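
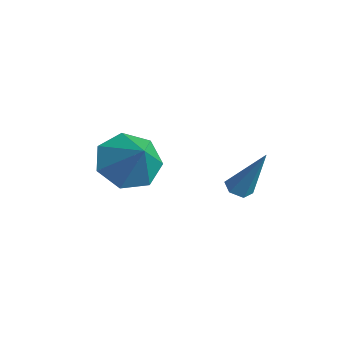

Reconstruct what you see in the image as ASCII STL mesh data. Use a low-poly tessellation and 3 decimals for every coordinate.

solid 
facet normal -0.370 -0.259 -0.892
outer loop
vertex 3.491 0.44 -1.069
vertex 3.22 0.08 -0.852
vertex 3.029 0.539 -0.906
endloop
endfacet
facet normal 0.168 0.979 -0.118
outer loop
vertex 3.491 0.44 -1.069
vertex 3.029 0.539 -0.906
vertex 3.96 0.6 0.932
endloop
endfacet
facet normal -0.370 -0.259 -0.892
outer loop
vertex 3.029 0.539 -0.906
vertex 3.22 0.08 -0.852
vertex 2.758 0.179 -0.689
endloop
endfacet
facet normal -0.660 0.684 0.311
outer loop
vertex 3.029 0.539 -0.906
vertex 2.758 0.179 -0.689
vertex 3.96 0.6 0.932
endloop
endfacet
facet normal -0.370 -0.259 -0.892
outer loop
vertex 2.758 0.179 -0.689
vertex 3.22 0.08 -0.852
vertex 2.949 -0.28 -0.635
endloop
endfacet
facet normal -0.749 -0.239 0.618
outer loop
vertex 2.758 0.179 -0.689
vertex 2.949 -0.28 -0.635
vertex 3.96 0.6 0.932
endloop
endfacet
facet normal -0.369 -0.260 -0.892
outer loop
vertex 2.949 -0.28 -0.635
vertex 3.22 0.08 -0.852
vertex 3.412 -0.378 -0.798
endloop
endfacet
facet normal -0.010 -0.869 0.494
outer loop
vertex 2.949 -0.28 -0.635
vertex 3.412 -0.378 -0.798
vertex 3.96 0.6 0.932
endloop
endfacet
facet normal -0.370 -0.260 -0.892
outer loop
vertex 3.412 -0.378 -0.798
vertex 3.22 0.08 -0.852
vertex 3.682 -0.018 -1.015
endloop
endfacet
facet normal 0.817 -0.573 0.065
outer loop
vertex 3.412 -0.378 -0.798
vertex 3.682 -0.018 -1.015
vertex 3.96 0.6 0.932
endloop
endfacet
facet normal -0.370 -0.259 -0.892
outer loop
vertex 3.682 -0.018 -1.015
vertex 3.22 0.08 -0.852
vertex 3.491 0.44 -1.069
endloop
endfacet
facet normal 0.906 0.349 -0.240
outer loop
vertex 3.682 -0.018 -1.015
vertex 3.491 0.44 -1.069
vertex 3.96 0.6 0.932
endloop
endfacet
facet normal -0.705 0.016 -0.709
outer loop
vertex 3.193 -4.056 0.494
vertex 2.56 -3.427 1.138
vertex 3.311 -3.113 0.398
endloop
endfacet
facet normal 0.969 -0.142 -0.201
outer loop
vertex 3.193 -4.056 0.494
vertex 3.311 -3.113 0.398
vertex 3.64 -3.453 2.222
endloop
endfacet
facet normal -0.705 0.016 -0.709
outer loop
vertex 3.311 -3.113 0.398
vertex 2.56 -3.427 1.138
vertex 2.864 -2.407 0.859
endloop
endfacet
facet normal 0.830 0.556 -0.046
outer loop
vertex 3.311 -3.113 0.398
vertex 2.864 -2.407 0.859
vertex 3.64 -3.453 2.222
endloop
endfacet
facet normal -0.706 0.017 -0.708
outer loop
vertex 2.864 -2.407 0.859
vertex 2.56 -3.427 1.138
vertex 2.188 -2.47 1.531
endloop
endfacet
facet normal 0.354 0.828 0.434
outer loop
vertex 2.864 -2.407 0.859
vertex 2.188 -2.47 1.531
vertex 3.64 -3.453 2.222
endloop
endfacet
facet normal -0.706 0.016 -0.708
outer loop
vertex 2.188 -2.47 1.531
vertex 2.56 -3.427 1.138
vertex 1.793 -3.253 1.907
endloop
endfacet
facet normal -0.099 0.471 0.877
outer loop
vertex 2.188 -2.47 1.531
vertex 1.793 -3.253 1.907
vertex 3.64 -3.453 2.222
endloop
endfacet
facet normal -0.706 0.017 -0.708
outer loop
vertex 1.793 -3.253 1.907
vertex 2.56 -3.427 1.138
vertex 1.975 -4.168 1.703
endloop
endfacet
facet normal -0.189 -0.249 0.950
outer loop
vertex 1.793 -3.253 1.907
vertex 1.975 -4.168 1.703
vertex 3.64 -3.453 2.222
endloop
endfacet
facet normal -0.705 0.016 -0.709
outer loop
vertex 1.975 -4.168 1.703
vertex 2.56 -3.427 1.138
vertex 2.598 -4.525 1.075
endloop
endfacet
facet normal 0.152 -0.787 0.598
outer loop
vertex 1.975 -4.168 1.703
vertex 2.598 -4.525 1.075
vertex 3.64 -3.453 2.222
endloop
endfacet
facet normal -0.705 0.016 -0.709
outer loop
vertex 2.598 -4.525 1.075
vertex 2.56 -3.427 1.138
vertex 3.193 -4.056 0.494
endloop
endfacet
facet normal 0.667 -0.740 0.086
outer loop
vertex 2.598 -4.525 1.075
vertex 3.193 -4.056 0.494
vertex 3.64 -3.453 2.222
endloop
endfacet

endsolid


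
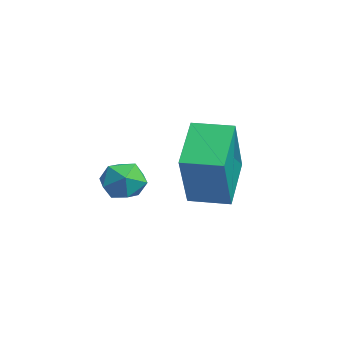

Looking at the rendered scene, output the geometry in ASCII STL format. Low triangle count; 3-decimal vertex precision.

solid 
facet normal -0.433 0.624 0.651
outer loop
vertex 3.15 -3.256 -2.631
vertex 2.861 -3.779 -2.322
vertex 3.467 -3.565 -2.124
endloop
endfacet
facet normal 0.188 0.887 0.423
outer loop
vertex 3.15 -3.256 -2.631
vertex 3.467 -3.565 -2.124
vertex 3.811 -3.377 -2.671
endloop
endfacet
facet normal 0.156 0.945 -0.288
outer loop
vertex 3.15 -3.256 -2.631
vertex 3.811 -3.377 -2.671
vertex 3.417 -3.476 -3.208
endloop
endfacet
facet normal -0.487 0.717 -0.499
outer loop
vertex 3.15 -3.256 -2.631
vertex 3.417 -3.476 -3.208
vertex 2.83 -3.724 -2.992
endloop
endfacet
facet normal -0.851 0.519 0.082
outer loop
vertex 3.15 -3.256 -2.631
vertex 2.83 -3.724 -2.992
vertex 2.861 -3.779 -2.322
endloop
endfacet
facet normal 0.700 0.414 0.582
outer loop
vertex 3.811 -3.377 -2.671
vertex 3.467 -3.565 -2.124
vertex 3.93 -3.976 -2.388
endloop
endfacet
facet normal -0.307 -0.012 0.952
outer loop
vertex 3.467 -3.565 -2.124
vertex 2.861 -3.779 -2.322
vertex 3.343 -4.224 -2.172
endloop
endfacet
facet normal -0.983 -0.181 0.031
outer loop
vertex 2.861 -3.779 -2.322
vertex 2.83 -3.724 -2.992
vertex 2.949 -4.323 -2.709
endloop
endfacet
facet normal -0.394 0.140 -0.909
outer loop
vertex 2.83 -3.724 -2.992
vertex 3.417 -3.476 -3.208
vertex 3.293 -4.135 -3.256
endloop
endfacet
facet normal 0.647 0.509 -0.568
outer loop
vertex 3.417 -3.476 -3.208
vertex 3.811 -3.377 -2.671
vertex 3.899 -3.921 -3.058
endloop
endfacet
facet normal 0.487 -0.717 0.499
outer loop
vertex 3.61 -4.444 -2.749
vertex 3.93 -3.976 -2.388
vertex 3.343 -4.224 -2.172
endloop
endfacet
facet normal -0.156 -0.945 0.288
outer loop
vertex 3.61 -4.444 -2.749
vertex 3.343 -4.224 -2.172
vertex 2.949 -4.323 -2.709
endloop
endfacet
facet normal -0.188 -0.887 -0.423
outer loop
vertex 3.61 -4.444 -2.749
vertex 2.949 -4.323 -2.709
vertex 3.293 -4.135 -3.256
endloop
endfacet
facet normal 0.433 -0.624 -0.651
outer loop
vertex 3.61 -4.444 -2.749
vertex 3.293 -4.135 -3.256
vertex 3.899 -3.921 -3.058
endloop
endfacet
facet normal 0.851 -0.519 -0.082
outer loop
vertex 3.61 -4.444 -2.749
vertex 3.899 -3.921 -3.058
vertex 3.93 -3.976 -2.388
endloop
endfacet
facet normal 0.394 -0.140 0.909
outer loop
vertex 3.343 -4.224 -2.172
vertex 3.93 -3.976 -2.388
vertex 3.467 -3.565 -2.124
endloop
endfacet
facet normal -0.647 -0.509 0.568
outer loop
vertex 2.949 -4.323 -2.709
vertex 3.343 -4.224 -2.172
vertex 2.861 -3.779 -2.322
endloop
endfacet
facet normal -0.700 -0.414 -0.582
outer loop
vertex 3.293 -4.135 -3.256
vertex 2.949 -4.323 -2.709
vertex 2.83 -3.724 -2.992
endloop
endfacet
facet normal 0.307 0.012 -0.952
outer loop
vertex 3.899 -3.921 -3.058
vertex 3.293 -4.135 -3.256
vertex 3.417 -3.476 -3.208
endloop
endfacet
facet normal 0.983 0.181 -0.031
outer loop
vertex 3.93 -3.976 -2.388
vertex 3.899 -3.921 -3.058
vertex 3.811 -3.377 -2.671
endloop
endfacet
facet normal -0.536 -0.844 0.025
outer loop
vertex 2.731 -1.857 -1.171
vertex 1.67 -1.235 -2.922
vertex 3.824 -2.579 -2.09
endloop
endfacet
facet normal 0.496 -0.291 0.818
outer loop
vertex 4.43 -1.625 -2.118
vertex 2.731 -1.857 -1.171
vertex 3.824 -2.579 -2.09
endloop
endfacet
facet normal -0.536 -0.844 0.025
outer loop
vertex 3.824 -2.579 -2.09
vertex 1.67 -1.235 -2.922
vertex 2.763 -1.957 -3.841
endloop
endfacet
facet normal 0.683 -0.451 -0.574
outer loop
vertex 2.763 -1.957 -3.841
vertex 4.43 -1.625 -2.118
vertex 3.824 -2.579 -2.09
endloop
endfacet
facet normal -0.683 0.451 0.574
outer loop
vertex 2.731 -1.857 -1.171
vertex 2.276 -0.281 -2.95
vertex 1.67 -1.235 -2.922
endloop
endfacet
facet normal 0.496 -0.291 0.818
outer loop
vertex 3.337 -0.903 -1.199
vertex 2.731 -1.857 -1.171
vertex 4.43 -1.625 -2.118
endloop
endfacet
facet normal -0.683 0.451 0.574
outer loop
vertex 3.337 -0.903 -1.199
vertex 2.276 -0.281 -2.95
vertex 2.731 -1.857 -1.171
endloop
endfacet
facet normal -0.496 0.291 -0.818
outer loop
vertex 1.67 -1.235 -2.922
vertex 2.276 -0.281 -2.95
vertex 2.763 -1.957 -3.841
endloop
endfacet
facet normal 0.683 -0.451 -0.574
outer loop
vertex 3.369 -1.003 -3.869
vertex 4.43 -1.625 -2.118
vertex 2.763 -1.957 -3.841
endloop
endfacet
facet normal -0.496 0.291 -0.818
outer loop
vertex 2.763 -1.957 -3.841
vertex 2.276 -0.281 -2.95
vertex 3.369 -1.003 -3.869
endloop
endfacet
facet normal 0.536 0.844 -0.025
outer loop
vertex 3.369 -1.003 -3.869
vertex 3.337 -0.903 -1.199
vertex 4.43 -1.625 -2.118
endloop
endfacet
facet normal 0.536 0.844 -0.025
outer loop
vertex 2.276 -0.281 -2.95
vertex 3.337 -0.903 -1.199
vertex 3.369 -1.003 -3.869
endloop
endfacet

endsolid


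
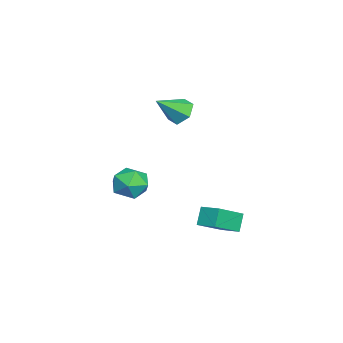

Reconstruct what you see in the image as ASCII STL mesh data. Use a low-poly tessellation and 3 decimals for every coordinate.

solid 
facet normal -0.459 0.284 0.842
outer loop
vertex -2.088 -3.021 -1.774
vertex -2.143 -4.184 -1.411
vertex -1.178 -3.498 -1.117
endloop
endfacet
facet normal -0.020 0.796 0.605
outer loop
vertex -2.088 -3.021 -1.774
vertex -1.178 -3.498 -1.117
vertex -0.93 -2.771 -2.064
endloop
endfacet
facet normal -0.224 0.973 -0.055
outer loop
vertex -2.088 -3.021 -1.774
vertex -0.93 -2.771 -2.064
vertex -1.742 -3.008 -2.944
endloop
endfacet
facet normal -0.789 0.572 -0.227
outer loop
vertex -2.088 -3.021 -1.774
vertex -1.742 -3.008 -2.944
vertex -2.491 -3.881 -2.54
endloop
endfacet
facet normal -0.934 0.146 0.327
outer loop
vertex -2.088 -3.021 -1.774
vertex -2.491 -3.881 -2.54
vertex -2.143 -4.184 -1.411
endloop
endfacet
facet normal 0.637 0.522 0.567
outer loop
vertex -0.93 -2.771 -2.064
vertex -1.178 -3.498 -1.117
vertex -0.269 -3.779 -1.88
endloop
endfacet
facet normal -0.072 -0.305 0.949
outer loop
vertex -1.178 -3.498 -1.117
vertex -2.143 -4.184 -1.411
vertex -1.018 -4.652 -1.476
endloop
endfacet
facet normal -0.840 -0.530 0.117
outer loop
vertex -2.143 -4.184 -1.411
vertex -2.491 -3.881 -2.54
vertex -1.83 -4.889 -2.356
endloop
endfacet
facet normal -0.606 0.159 -0.780
outer loop
vertex -2.491 -3.881 -2.54
vertex -1.742 -3.008 -2.944
vertex -1.582 -4.162 -3.303
endloop
endfacet
facet normal 0.307 0.809 -0.501
outer loop
vertex -1.742 -3.008 -2.944
vertex -0.93 -2.771 -2.064
vertex -0.617 -3.476 -3.009
endloop
endfacet
facet normal 0.789 -0.572 0.227
outer loop
vertex -0.672 -4.639 -2.646
vertex -0.269 -3.779 -1.88
vertex -1.018 -4.652 -1.476
endloop
endfacet
facet normal 0.224 -0.973 0.055
outer loop
vertex -0.672 -4.639 -2.646
vertex -1.018 -4.652 -1.476
vertex -1.83 -4.889 -2.356
endloop
endfacet
facet normal 0.020 -0.796 -0.605
outer loop
vertex -0.672 -4.639 -2.646
vertex -1.83 -4.889 -2.356
vertex -1.582 -4.162 -3.303
endloop
endfacet
facet normal 0.459 -0.284 -0.842
outer loop
vertex -0.672 -4.639 -2.646
vertex -1.582 -4.162 -3.303
vertex -0.617 -3.476 -3.009
endloop
endfacet
facet normal 0.934 -0.146 -0.327
outer loop
vertex -0.672 -4.639 -2.646
vertex -0.617 -3.476 -3.009
vertex -0.269 -3.779 -1.88
endloop
endfacet
facet normal 0.606 -0.159 0.780
outer loop
vertex -1.018 -4.652 -1.476
vertex -0.269 -3.779 -1.88
vertex -1.178 -3.498 -1.117
endloop
endfacet
facet normal -0.307 -0.809 0.501
outer loop
vertex -1.83 -4.889 -2.356
vertex -1.018 -4.652 -1.476
vertex -2.143 -4.184 -1.411
endloop
endfacet
facet normal -0.637 -0.522 -0.567
outer loop
vertex -1.582 -4.162 -3.303
vertex -1.83 -4.889 -2.356
vertex -2.491 -3.881 -2.54
endloop
endfacet
facet normal 0.072 0.305 -0.949
outer loop
vertex -0.617 -3.476 -3.009
vertex -1.582 -4.162 -3.303
vertex -1.742 -3.008 -2.944
endloop
endfacet
facet normal 0.840 0.530 -0.117
outer loop
vertex -0.269 -3.779 -1.88
vertex -0.617 -3.476 -3.009
vertex -0.93 -2.771 -2.064
endloop
endfacet
facet normal -0.492 0.625 -0.606
outer loop
vertex -2.3 -1.362 2.09
vertex -2.997 -1.251 2.77
vertex -2.222 -0.651 2.76
endloop
endfacet
facet normal 0.991 0.018 -0.135
outer loop
vertex -2.3 -1.362 2.09
vertex -2.222 -0.651 2.76
vertex -2.023 -2.489 3.97
endloop
endfacet
facet normal -0.492 0.625 -0.606
outer loop
vertex -2.222 -0.651 2.76
vertex -2.997 -1.251 2.77
vertex -2.919 -0.54 3.44
endloop
endfacet
facet normal 0.656 0.463 0.596
outer loop
vertex -2.222 -0.651 2.76
vertex -2.919 -0.54 3.44
vertex -2.023 -2.489 3.97
endloop
endfacet
facet normal -0.492 0.625 -0.606
outer loop
vertex -2.919 -0.54 3.44
vertex -2.997 -1.251 2.77
vertex -3.694 -1.14 3.45
endloop
endfacet
facet normal -0.141 0.199 0.970
outer loop
vertex -2.919 -0.54 3.44
vertex -3.694 -1.14 3.45
vertex -2.023 -2.489 3.97
endloop
endfacet
facet normal -0.492 0.625 -0.606
outer loop
vertex -3.694 -1.14 3.45
vertex -2.997 -1.251 2.77
vertex -3.772 -1.852 2.78
endloop
endfacet
facet normal -0.603 -0.511 0.613
outer loop
vertex -3.694 -1.14 3.45
vertex -3.772 -1.852 2.78
vertex -2.023 -2.489 3.97
endloop
endfacet
facet normal -0.492 0.625 -0.606
outer loop
vertex -3.772 -1.852 2.78
vertex -2.997 -1.251 2.77
vertex -3.075 -1.963 2.1
endloop
endfacet
facet normal -0.268 -0.956 -0.118
outer loop
vertex -3.772 -1.852 2.78
vertex -3.075 -1.963 2.1
vertex -2.023 -2.489 3.97
endloop
endfacet
facet normal -0.492 0.625 -0.606
outer loop
vertex -3.075 -1.963 2.1
vertex -2.997 -1.251 2.77
vertex -2.3 -1.362 2.09
endloop
endfacet
facet normal 0.529 -0.691 -0.492
outer loop
vertex -3.075 -1.963 2.1
vertex -2.3 -1.362 2.09
vertex -2.023 -2.489 3.97
endloop
endfacet
facet normal -0.549 0.110 0.829
outer loop
vertex 3.892 0.762 -0.881
vertex 4.541 1.777 -0.586
vertex 2.581 1.895 -1.899
endloop
endfacet
facet normal -0.523 -0.819 -0.237
outer loop
vertex 3.239 1.763 -2.894
vertex 3.892 0.762 -0.881
vertex 2.581 1.895 -1.899
endloop
endfacet
facet normal -0.549 0.110 0.829
outer loop
vertex 2.581 1.895 -1.899
vertex 4.541 1.777 -0.586
vertex 3.229 2.91 -1.605
endloop
endfacet
facet normal -0.653 0.563 -0.506
outer loop
vertex 3.229 2.91 -1.605
vertex 3.239 1.763 -2.894
vertex 2.581 1.895 -1.899
endloop
endfacet
facet normal 0.652 -0.564 0.506
outer loop
vertex 3.892 0.762 -0.881
vertex 5.199 1.645 -1.581
vertex 4.541 1.777 -0.586
endloop
endfacet
facet normal -0.523 -0.819 -0.238
outer loop
vertex 4.551 0.63 -1.875
vertex 3.892 0.762 -0.881
vertex 3.239 1.763 -2.894
endloop
endfacet
facet normal 0.652 -0.563 0.507
outer loop
vertex 4.551 0.63 -1.875
vertex 5.199 1.645 -1.581
vertex 3.892 0.762 -0.881
endloop
endfacet
facet normal 0.523 0.819 0.237
outer loop
vertex 4.541 1.777 -0.586
vertex 5.199 1.645 -1.581
vertex 3.229 2.91 -1.605
endloop
endfacet
facet normal -0.652 0.564 -0.507
outer loop
vertex 3.888 2.778 -2.599
vertex 3.239 1.763 -2.894
vertex 3.229 2.91 -1.605
endloop
endfacet
facet normal 0.523 0.819 0.238
outer loop
vertex 3.229 2.91 -1.605
vertex 5.199 1.645 -1.581
vertex 3.888 2.778 -2.599
endloop
endfacet
facet normal 0.549 -0.110 -0.829
outer loop
vertex 3.888 2.778 -2.599
vertex 4.551 0.63 -1.875
vertex 3.239 1.763 -2.894
endloop
endfacet
facet normal 0.548 -0.110 -0.829
outer loop
vertex 5.199 1.645 -1.581
vertex 4.551 0.63 -1.875
vertex 3.888 2.778 -2.599
endloop
endfacet

endsolid


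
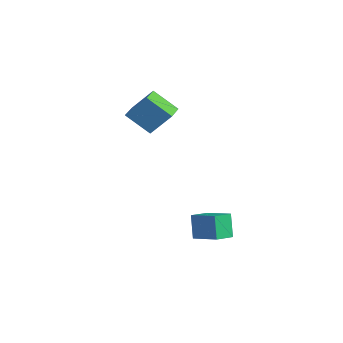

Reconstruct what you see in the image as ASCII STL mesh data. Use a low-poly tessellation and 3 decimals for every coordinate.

solid 
facet normal -0.874 -0.392 -0.287
outer loop
vertex 1.946 -2.924 -2.939
vertex 1.493 -1.714 -3.21
vertex 2.516 -3.059 -4.492
endloop
endfacet
facet normal 0.343 -0.916 0.206
outer loop
vertex 4.107 -2.346 -3.97
vertex 1.946 -2.924 -2.939
vertex 2.516 -3.059 -4.492
endloop
endfacet
facet normal -0.874 -0.392 -0.287
outer loop
vertex 2.516 -3.059 -4.492
vertex 1.493 -1.714 -3.21
vertex 2.063 -1.849 -4.763
endloop
endfacet
facet normal 0.343 -0.081 -0.936
outer loop
vertex 2.063 -1.849 -4.763
vertex 4.107 -2.346 -3.97
vertex 2.516 -3.059 -4.492
endloop
endfacet
facet normal -0.343 0.081 0.936
outer loop
vertex 1.946 -2.924 -2.939
vertex 3.084 -1.001 -2.688
vertex 1.493 -1.714 -3.21
endloop
endfacet
facet normal 0.343 -0.916 0.206
outer loop
vertex 3.537 -2.211 -2.417
vertex 1.946 -2.924 -2.939
vertex 4.107 -2.346 -3.97
endloop
endfacet
facet normal -0.343 0.081 0.936
outer loop
vertex 3.537 -2.211 -2.417
vertex 3.084 -1.001 -2.688
vertex 1.946 -2.924 -2.939
endloop
endfacet
facet normal -0.343 0.916 -0.206
outer loop
vertex 1.493 -1.714 -3.21
vertex 3.084 -1.001 -2.688
vertex 2.063 -1.849 -4.763
endloop
endfacet
facet normal 0.343 -0.081 -0.936
outer loop
vertex 3.654 -1.136 -4.241
vertex 4.107 -2.346 -3.97
vertex 2.063 -1.849 -4.763
endloop
endfacet
facet normal -0.343 0.916 -0.206
outer loop
vertex 2.063 -1.849 -4.763
vertex 3.084 -1.001 -2.688
vertex 3.654 -1.136 -4.241
endloop
endfacet
facet normal 0.874 0.392 0.287
outer loop
vertex 3.654 -1.136 -4.241
vertex 3.537 -2.211 -2.417
vertex 4.107 -2.346 -3.97
endloop
endfacet
facet normal 0.874 0.392 0.287
outer loop
vertex 3.084 -1.001 -2.688
vertex 3.537 -2.211 -2.417
vertex 3.654 -1.136 -4.241
endloop
endfacet
facet normal -0.361 -0.548 -0.755
outer loop
vertex -3.083 -4.798 3.284
vertex -4.431 -3.799 3.203
vertex -2.142 -3.633 1.988
endloop
endfacet
facet normal 0.802 -0.595 0.048
outer loop
vertex -1.449 -2.581 3.437
vertex -3.083 -4.798 3.284
vertex -2.142 -3.633 1.988
endloop
endfacet
facet normal -0.361 -0.548 -0.755
outer loop
vertex -2.142 -3.633 1.988
vertex -4.431 -3.799 3.203
vertex -3.49 -2.634 1.907
endloop
endfacet
facet normal 0.475 0.588 -0.654
outer loop
vertex -3.49 -2.634 1.907
vertex -1.449 -2.581 3.437
vertex -2.142 -3.633 1.988
endloop
endfacet
facet normal -0.475 -0.588 0.654
outer loop
vertex -3.083 -4.798 3.284
vertex -3.738 -2.747 4.652
vertex -4.431 -3.799 3.203
endloop
endfacet
facet normal 0.802 -0.595 0.048
outer loop
vertex -2.39 -3.746 4.733
vertex -3.083 -4.798 3.284
vertex -1.449 -2.581 3.437
endloop
endfacet
facet normal -0.475 -0.588 0.654
outer loop
vertex -2.39 -3.746 4.733
vertex -3.738 -2.747 4.652
vertex -3.083 -4.798 3.284
endloop
endfacet
facet normal -0.802 0.595 -0.048
outer loop
vertex -4.431 -3.799 3.203
vertex -3.738 -2.747 4.652
vertex -3.49 -2.634 1.907
endloop
endfacet
facet normal 0.475 0.588 -0.654
outer loop
vertex -2.797 -1.582 3.356
vertex -1.449 -2.581 3.437
vertex -3.49 -2.634 1.907
endloop
endfacet
facet normal -0.802 0.595 -0.048
outer loop
vertex -3.49 -2.634 1.907
vertex -3.738 -2.747 4.652
vertex -2.797 -1.582 3.356
endloop
endfacet
facet normal 0.361 0.548 0.755
outer loop
vertex -2.797 -1.582 3.356
vertex -2.39 -3.746 4.733
vertex -1.449 -2.581 3.437
endloop
endfacet
facet normal 0.361 0.548 0.755
outer loop
vertex -3.738 -2.747 4.652
vertex -2.39 -3.746 4.733
vertex -2.797 -1.582 3.356
endloop
endfacet

endsolid


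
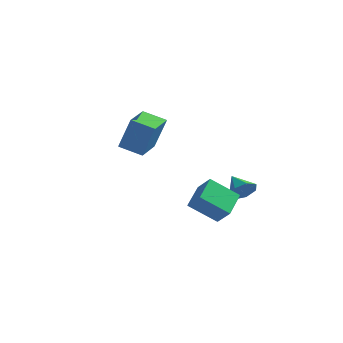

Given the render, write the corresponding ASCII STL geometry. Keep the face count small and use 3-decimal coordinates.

solid 
facet normal -0.722 -0.352 0.596
outer loop
vertex 2.989 -3.646 0.869
vertex 2.827 -2.206 1.524
vertex 2.215 -3.378 0.09
endloop
endfacet
facet normal 0.102 -0.905 -0.413
outer loop
vertex 3.493 -2.754 -0.964
vertex 2.989 -3.646 0.869
vertex 2.215 -3.378 0.09
endloop
endfacet
facet normal -0.722 -0.352 0.596
outer loop
vertex 2.215 -3.378 0.09
vertex 2.827 -2.206 1.524
vertex 2.054 -1.938 0.745
endloop
endfacet
facet normal -0.684 0.237 -0.689
outer loop
vertex 2.054 -1.938 0.745
vertex 3.493 -2.754 -0.964
vertex 2.215 -3.378 0.09
endloop
endfacet
facet normal 0.684 -0.237 0.690
outer loop
vertex 2.989 -3.646 0.869
vertex 4.105 -1.582 0.47
vertex 2.827 -2.206 1.524
endloop
endfacet
facet normal 0.102 -0.905 -0.413
outer loop
vertex 4.266 -3.022 -0.185
vertex 2.989 -3.646 0.869
vertex 3.493 -2.754 -0.964
endloop
endfacet
facet normal 0.685 -0.237 0.689
outer loop
vertex 4.266 -3.022 -0.185
vertex 4.105 -1.582 0.47
vertex 2.989 -3.646 0.869
endloop
endfacet
facet normal -0.102 0.905 0.412
outer loop
vertex 2.827 -2.206 1.524
vertex 4.105 -1.582 0.47
vertex 2.054 -1.938 0.745
endloop
endfacet
facet normal -0.685 0.237 -0.689
outer loop
vertex 3.331 -1.314 -0.309
vertex 3.493 -2.754 -0.964
vertex 2.054 -1.938 0.745
endloop
endfacet
facet normal -0.102 0.905 0.413
outer loop
vertex 2.054 -1.938 0.745
vertex 4.105 -1.582 0.47
vertex 3.331 -1.314 -0.309
endloop
endfacet
facet normal 0.722 0.352 -0.595
outer loop
vertex 3.331 -1.314 -0.309
vertex 4.266 -3.022 -0.185
vertex 3.493 -2.754 -0.964
endloop
endfacet
facet normal 0.722 0.352 -0.596
outer loop
vertex 4.105 -1.582 0.47
vertex 4.266 -3.022 -0.185
vertex 3.331 -1.314 -0.309
endloop
endfacet
facet normal -0.931 -0.129 0.341
outer loop
vertex -3.002 0.696 3.565
vertex -3.217 2.391 3.621
vertex -3.708 0.67 1.63
endloop
endfacet
facet normal 0.126 -0.991 -0.033
outer loop
vertex -2.423 0.849 1.159
vertex -3.002 0.696 3.565
vertex -3.708 0.67 1.63
endloop
endfacet
facet normal -0.931 -0.129 0.341
outer loop
vertex -3.708 0.67 1.63
vertex -3.217 2.391 3.621
vertex -3.923 2.366 1.686
endloop
endfacet
facet normal -0.343 -0.012 -0.939
outer loop
vertex -3.923 2.366 1.686
vertex -2.423 0.849 1.159
vertex -3.708 0.67 1.63
endloop
endfacet
facet normal 0.343 0.012 0.939
outer loop
vertex -3.002 0.696 3.565
vertex -1.932 2.57 3.15
vertex -3.217 2.391 3.621
endloop
endfacet
facet normal 0.125 -0.992 -0.033
outer loop
vertex -1.717 0.874 3.094
vertex -3.002 0.696 3.565
vertex -2.423 0.849 1.159
endloop
endfacet
facet normal 0.343 0.012 0.939
outer loop
vertex -1.717 0.874 3.094
vertex -1.932 2.57 3.15
vertex -3.002 0.696 3.565
endloop
endfacet
facet normal -0.126 0.991 0.033
outer loop
vertex -3.217 2.391 3.621
vertex -1.932 2.57 3.15
vertex -3.923 2.366 1.686
endloop
endfacet
facet normal -0.343 -0.012 -0.939
outer loop
vertex -2.638 2.544 1.215
vertex -2.423 0.849 1.159
vertex -3.923 2.366 1.686
endloop
endfacet
facet normal -0.125 0.992 0.032
outer loop
vertex -3.923 2.366 1.686
vertex -1.932 2.57 3.15
vertex -2.638 2.544 1.215
endloop
endfacet
facet normal 0.931 0.129 -0.341
outer loop
vertex -2.638 2.544 1.215
vertex -1.717 0.874 3.094
vertex -2.423 0.849 1.159
endloop
endfacet
facet normal 0.931 0.129 -0.341
outer loop
vertex -1.932 2.57 3.15
vertex -1.717 0.874 3.094
vertex -2.638 2.544 1.215
endloop
endfacet
facet normal 0.721 -0.477 -0.503
outer loop
vertex 3.348 0.851 0.25
vertex 3.045 1.102 -0.423
vertex 3.584 1.445 0.025
endloop
endfacet
facet normal 0.180 0.285 0.941
outer loop
vertex 3.348 0.851 0.25
vertex 3.584 1.445 0.025
vertex 2.115 1.718 0.223
endloop
endfacet
facet normal 0.721 -0.478 -0.502
outer loop
vertex 3.584 1.445 0.025
vertex 3.045 1.102 -0.423
vertex 3.414 1.78 -0.538
endloop
endfacet
facet normal 0.221 0.866 0.448
outer loop
vertex 3.584 1.445 0.025
vertex 3.414 1.78 -0.538
vertex 2.115 1.718 0.223
endloop
endfacet
facet normal 0.722 -0.478 -0.501
outer loop
vertex 3.414 1.78 -0.538
vertex 3.045 1.102 -0.423
vertex 2.967 1.605 -1.015
endloop
endfacet
facet normal -0.164 0.966 -0.201
outer loop
vertex 3.414 1.78 -0.538
vertex 2.967 1.605 -1.015
vertex 2.115 1.718 0.223
endloop
endfacet
facet normal 0.722 -0.478 -0.501
outer loop
vertex 2.967 1.605 -1.015
vertex 3.045 1.102 -0.423
vertex 2.579 1.051 -1.046
endloop
endfacet
facet normal -0.686 0.510 -0.519
outer loop
vertex 2.967 1.605 -1.015
vertex 2.579 1.051 -1.046
vertex 2.115 1.718 0.223
endloop
endfacet
facet normal 0.722 -0.477 -0.501
outer loop
vertex 2.579 1.051 -1.046
vertex 3.045 1.102 -0.423
vertex 2.542 0.536 -0.609
endloop
endfacet
facet normal -0.951 -0.157 -0.265
outer loop
vertex 2.579 1.051 -1.046
vertex 2.542 0.536 -0.609
vertex 2.115 1.718 0.223
endloop
endfacet
facet normal 0.722 -0.477 -0.501
outer loop
vertex 2.542 0.536 -0.609
vertex 3.045 1.102 -0.423
vertex 2.884 0.447 -0.032
endloop
endfacet
facet normal -0.761 -0.534 0.369
outer loop
vertex 2.542 0.536 -0.609
vertex 2.884 0.447 -0.032
vertex 2.115 1.718 0.223
endloop
endfacet
facet normal 0.721 -0.477 -0.503
outer loop
vertex 2.884 0.447 -0.032
vertex 3.045 1.102 -0.423
vertex 3.348 0.851 0.25
endloop
endfacet
facet normal -0.257 -0.337 0.906
outer loop
vertex 2.884 0.447 -0.032
vertex 3.348 0.851 0.25
vertex 2.115 1.718 0.223
endloop
endfacet

endsolid


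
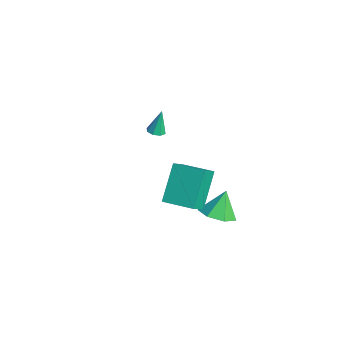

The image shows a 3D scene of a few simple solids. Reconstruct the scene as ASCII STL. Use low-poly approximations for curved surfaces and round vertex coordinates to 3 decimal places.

solid 
facet normal -0.461 0.578 -0.674
outer loop
vertex 2.302 2.226 1.699
vertex 3.503 3.308 1.805
vertex 3.376 1.194 0.079
endloop
endfacet
facet normal -0.741 -0.668 -0.065
outer loop
vertex 4.017 0.392 1.015
vertex 2.302 2.226 1.699
vertex 3.376 1.194 0.079
endloop
endfacet
facet normal -0.461 0.578 -0.673
outer loop
vertex 3.376 1.194 0.079
vertex 3.503 3.308 1.805
vertex 4.577 2.277 0.185
endloop
endfacet
facet normal 0.488 -0.469 -0.736
outer loop
vertex 4.577 2.277 0.185
vertex 4.017 0.392 1.015
vertex 3.376 1.194 0.079
endloop
endfacet
facet normal -0.488 0.469 0.736
outer loop
vertex 2.302 2.226 1.699
vertex 4.144 2.506 2.741
vertex 3.503 3.308 1.805
endloop
endfacet
facet normal -0.741 -0.668 -0.066
outer loop
vertex 2.943 1.423 2.635
vertex 2.302 2.226 1.699
vertex 4.017 0.392 1.015
endloop
endfacet
facet normal -0.488 0.469 0.736
outer loop
vertex 2.943 1.423 2.635
vertex 4.144 2.506 2.741
vertex 2.302 2.226 1.699
endloop
endfacet
facet normal 0.741 0.669 0.066
outer loop
vertex 3.503 3.308 1.805
vertex 4.144 2.506 2.741
vertex 4.577 2.277 0.185
endloop
endfacet
facet normal 0.488 -0.469 -0.736
outer loop
vertex 5.218 1.474 1.121
vertex 4.017 0.392 1.015
vertex 4.577 2.277 0.185
endloop
endfacet
facet normal 0.741 0.668 0.066
outer loop
vertex 4.577 2.277 0.185
vertex 4.144 2.506 2.741
vertex 5.218 1.474 1.121
endloop
endfacet
facet normal 0.461 -0.578 0.673
outer loop
vertex 5.218 1.474 1.121
vertex 2.943 1.423 2.635
vertex 4.017 0.392 1.015
endloop
endfacet
facet normal 0.461 -0.577 0.674
outer loop
vertex 4.144 2.506 2.741
vertex 2.943 1.423 2.635
vertex 5.218 1.474 1.121
endloop
endfacet
facet normal 0.082 -0.257 -0.963
outer loop
vertex -2.084 2.433 0.302
vertex -2.452 2.765 0.182
vertex -1.944 2.788 0.219
endloop
endfacet
facet normal 0.858 -0.231 0.460
outer loop
vertex -2.084 2.433 0.302
vertex -1.944 2.788 0.219
vertex -2.568 3.135 1.558
endloop
endfacet
facet normal 0.082 -0.259 -0.962
outer loop
vertex -1.944 2.788 0.219
vertex -2.452 2.765 0.182
vertex -2.101 3.129 0.114
endloop
endfacet
facet normal 0.840 0.470 0.270
outer loop
vertex -1.944 2.788 0.219
vertex -2.101 3.129 0.114
vertex -2.568 3.135 1.558
endloop
endfacet
facet normal 0.081 -0.258 -0.963
outer loop
vertex -2.101 3.129 0.114
vertex -2.452 2.765 0.182
vertex -2.464 3.257 0.049
endloop
endfacet
facet normal 0.315 0.944 0.098
outer loop
vertex -2.101 3.129 0.114
vertex -2.464 3.257 0.049
vertex -2.568 3.135 1.558
endloop
endfacet
facet normal 0.081 -0.258 -0.963
outer loop
vertex -2.464 3.257 0.049
vertex -2.452 2.765 0.182
vertex -2.82 3.097 0.062
endloop
endfacet
facet normal -0.408 0.912 0.046
outer loop
vertex -2.464 3.257 0.049
vertex -2.82 3.097 0.062
vertex -2.568 3.135 1.558
endloop
endfacet
facet normal 0.082 -0.257 -0.963
outer loop
vertex -2.82 3.097 0.062
vertex -2.452 2.765 0.182
vertex -2.96 2.742 0.145
endloop
endfacet
facet normal -0.909 0.392 0.143
outer loop
vertex -2.82 3.097 0.062
vertex -2.96 2.742 0.145
vertex -2.568 3.135 1.558
endloop
endfacet
facet normal 0.082 -0.259 -0.962
outer loop
vertex -2.96 2.742 0.145
vertex -2.452 2.765 0.182
vertex -2.803 2.401 0.25
endloop
endfacet
facet normal -0.891 -0.308 0.333
outer loop
vertex -2.96 2.742 0.145
vertex -2.803 2.401 0.25
vertex -2.568 3.135 1.558
endloop
endfacet
facet normal 0.081 -0.258 -0.963
outer loop
vertex -2.803 2.401 0.25
vertex -2.452 2.765 0.182
vertex -2.44 2.273 0.315
endloop
endfacet
facet normal -0.366 -0.782 0.505
outer loop
vertex -2.803 2.401 0.25
vertex -2.44 2.273 0.315
vertex -2.568 3.135 1.558
endloop
endfacet
facet normal 0.081 -0.258 -0.963
outer loop
vertex -2.44 2.273 0.315
vertex -2.452 2.765 0.182
vertex -2.084 2.433 0.302
endloop
endfacet
facet normal 0.357 -0.750 0.557
outer loop
vertex -2.44 2.273 0.315
vertex -2.084 2.433 0.302
vertex -2.568 3.135 1.558
endloop
endfacet
facet normal 0.239 -0.422 -0.874
outer loop
vertex 4.466 4.063 -1.482
vertex 3.734 3.392 -1.358
vertex 3.691 4.287 -1.802
endloop
endfacet
facet normal 0.199 0.961 0.191
outer loop
vertex 4.466 4.063 -1.482
vertex 3.691 4.287 -1.802
vertex 3.386 4.008 -0.082
endloop
endfacet
facet normal 0.239 -0.422 -0.874
outer loop
vertex 3.691 4.287 -1.802
vertex 3.734 3.392 -1.358
vertex 2.949 3.838 -1.788
endloop
endfacet
facet normal -0.516 0.855 0.047
outer loop
vertex 3.691 4.287 -1.802
vertex 2.949 3.838 -1.788
vertex 3.386 4.008 -0.082
endloop
endfacet
facet normal 0.239 -0.422 -0.874
outer loop
vertex 2.949 3.838 -1.788
vertex 3.734 3.392 -1.358
vertex 2.798 3.053 -1.45
endloop
endfacet
facet normal -0.938 0.272 0.213
outer loop
vertex 2.949 3.838 -1.788
vertex 2.798 3.053 -1.45
vertex 3.386 4.008 -0.082
endloop
endfacet
facet normal 0.239 -0.421 -0.875
outer loop
vertex 2.798 3.053 -1.45
vertex 3.734 3.392 -1.358
vertex 3.352 2.523 -1.044
endloop
endfacet
facet normal -0.748 -0.349 0.565
outer loop
vertex 2.798 3.053 -1.45
vertex 3.352 2.523 -1.044
vertex 3.386 4.008 -0.082
endloop
endfacet
facet normal 0.239 -0.421 -0.875
outer loop
vertex 3.352 2.523 -1.044
vertex 3.734 3.392 -1.358
vertex 4.194 2.648 -0.874
endloop
endfacet
facet normal -0.089 -0.540 0.837
outer loop
vertex 3.352 2.523 -1.044
vertex 4.194 2.648 -0.874
vertex 3.386 4.008 -0.082
endloop
endfacet
facet normal 0.238 -0.422 -0.875
outer loop
vertex 4.194 2.648 -0.874
vertex 3.734 3.392 -1.358
vertex 4.69 3.333 -1.069
endloop
endfacet
facet normal 0.543 -0.158 0.825
outer loop
vertex 4.194 2.648 -0.874
vertex 4.69 3.333 -1.069
vertex 3.386 4.008 -0.082
endloop
endfacet
facet normal 0.238 -0.422 -0.875
outer loop
vertex 4.69 3.333 -1.069
vertex 3.734 3.392 -1.358
vertex 4.466 4.063 -1.482
endloop
endfacet
facet normal 0.671 0.510 0.538
outer loop
vertex 4.69 3.333 -1.069
vertex 4.466 4.063 -1.482
vertex 3.386 4.008 -0.082
endloop
endfacet

endsolid


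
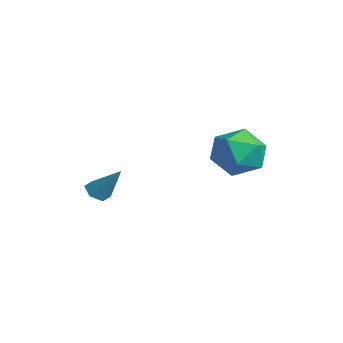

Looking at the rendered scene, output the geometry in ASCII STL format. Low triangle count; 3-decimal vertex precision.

solid 
facet normal -0.512 0.704 0.492
outer loop
vertex 0.738 1.599 3.989
vertex -0.136 0.977 3.97
vertex 0.554 0.907 4.788
endloop
endfacet
facet normal 0.180 0.723 0.667
outer loop
vertex 0.738 1.599 3.989
vertex 0.554 0.907 4.788
vertex 1.545 1.022 4.396
endloop
endfacet
facet normal 0.556 0.828 0.071
outer loop
vertex 0.738 1.599 3.989
vertex 1.545 1.022 4.396
vertex 1.469 1.164 3.336
endloop
endfacet
facet normal 0.097 0.875 -0.474
outer loop
vertex 0.738 1.599 3.989
vertex 1.469 1.164 3.336
vertex 0.429 1.136 3.072
endloop
endfacet
facet normal -0.563 0.798 -0.213
outer loop
vertex 0.738 1.599 3.989
vertex 0.429 1.136 3.072
vertex -0.136 0.977 3.97
endloop
endfacet
facet normal 0.358 0.084 0.930
outer loop
vertex 1.545 1.022 4.396
vertex 0.554 0.907 4.788
vertex 1.171 0.044 4.628
endloop
endfacet
facet normal -0.761 0.054 0.647
outer loop
vertex 0.554 0.907 4.788
vertex -0.136 0.977 3.97
vertex 0.131 0.016 4.364
endloop
endfacet
facet normal -0.844 0.205 -0.495
outer loop
vertex -0.136 0.977 3.97
vertex 0.429 1.136 3.072
vertex 0.055 0.158 3.304
endloop
endfacet
facet normal 0.224 0.330 -0.917
outer loop
vertex 0.429 1.136 3.072
vertex 1.469 1.164 3.336
vertex 1.046 0.273 2.912
endloop
endfacet
facet normal 0.967 0.254 -0.035
outer loop
vertex 1.469 1.164 3.336
vertex 1.545 1.022 4.396
vertex 1.736 0.203 3.73
endloop
endfacet
facet normal -0.097 -0.875 0.474
outer loop
vertex 0.862 -0.419 3.711
vertex 1.171 0.044 4.628
vertex 0.131 0.016 4.364
endloop
endfacet
facet normal -0.556 -0.828 -0.071
outer loop
vertex 0.862 -0.419 3.711
vertex 0.131 0.016 4.364
vertex 0.055 0.158 3.304
endloop
endfacet
facet normal -0.180 -0.723 -0.667
outer loop
vertex 0.862 -0.419 3.711
vertex 0.055 0.158 3.304
vertex 1.046 0.273 2.912
endloop
endfacet
facet normal 0.512 -0.704 -0.492
outer loop
vertex 0.862 -0.419 3.711
vertex 1.046 0.273 2.912
vertex 1.736 0.203 3.73
endloop
endfacet
facet normal 0.563 -0.798 0.213
outer loop
vertex 0.862 -0.419 3.711
vertex 1.736 0.203 3.73
vertex 1.171 0.044 4.628
endloop
endfacet
facet normal -0.224 -0.330 0.917
outer loop
vertex 0.131 0.016 4.364
vertex 1.171 0.044 4.628
vertex 0.554 0.907 4.788
endloop
endfacet
facet normal -0.967 -0.254 0.035
outer loop
vertex 0.055 0.158 3.304
vertex 0.131 0.016 4.364
vertex -0.136 0.977 3.97
endloop
endfacet
facet normal -0.358 -0.084 -0.930
outer loop
vertex 1.046 0.273 2.912
vertex 0.055 0.158 3.304
vertex 0.429 1.136 3.072
endloop
endfacet
facet normal 0.761 -0.054 -0.647
outer loop
vertex 1.736 0.203 3.73
vertex 1.046 0.273 2.912
vertex 1.469 1.164 3.336
endloop
endfacet
facet normal 0.844 -0.205 0.495
outer loop
vertex 1.171 0.044 4.628
vertex 1.736 0.203 3.73
vertex 1.545 1.022 4.396
endloop
endfacet
facet normal -0.484 -0.411 -0.773
outer loop
vertex -3.105 -3.382 0.726
vertex -3.472 -2.986 0.745
vertex -3.03 -2.931 0.439
endloop
endfacet
facet normal 0.968 -0.229 -0.107
outer loop
vertex -3.105 -3.382 0.726
vertex -3.03 -2.931 0.439
vertex -2.728 -2.354 1.935
endloop
endfacet
facet normal -0.484 -0.411 -0.773
outer loop
vertex -3.03 -2.931 0.439
vertex -3.472 -2.986 0.745
vertex -3.397 -2.535 0.458
endloop
endfacet
facet normal 0.669 0.638 -0.381
outer loop
vertex -3.03 -2.931 0.439
vertex -3.397 -2.535 0.458
vertex -2.728 -2.354 1.935
endloop
endfacet
facet normal -0.482 -0.412 -0.773
outer loop
vertex -3.397 -2.535 0.458
vertex -3.472 -2.986 0.745
vertex -3.839 -2.591 0.763
endloop
endfacet
facet normal -0.159 0.986 -0.049
outer loop
vertex -3.397 -2.535 0.458
vertex -3.839 -2.591 0.763
vertex -2.728 -2.354 1.935
endloop
endfacet
facet normal -0.482 -0.412 -0.773
outer loop
vertex -3.839 -2.591 0.763
vertex -3.472 -2.986 0.745
vertex -3.914 -3.042 1.05
endloop
endfacet
facet normal -0.687 0.468 0.556
outer loop
vertex -3.839 -2.591 0.763
vertex -3.914 -3.042 1.05
vertex -2.728 -2.354 1.935
endloop
endfacet
facet normal -0.482 -0.410 -0.774
outer loop
vertex -3.914 -3.042 1.05
vertex -3.472 -2.986 0.745
vertex -3.547 -3.438 1.031
endloop
endfacet
facet normal -0.388 -0.399 0.831
outer loop
vertex -3.914 -3.042 1.05
vertex -3.547 -3.438 1.031
vertex -2.728 -2.354 1.935
endloop
endfacet
facet normal -0.482 -0.410 -0.774
outer loop
vertex -3.547 -3.438 1.031
vertex -3.472 -2.986 0.745
vertex -3.105 -3.382 0.726
endloop
endfacet
facet normal 0.439 -0.747 0.499
outer loop
vertex -3.547 -3.438 1.031
vertex -3.105 -3.382 0.726
vertex -2.728 -2.354 1.935
endloop
endfacet

endsolid


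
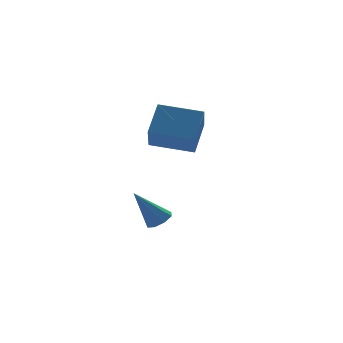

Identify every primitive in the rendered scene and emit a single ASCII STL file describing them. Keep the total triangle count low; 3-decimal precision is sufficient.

solid 
facet normal 0.515 -0.221 -0.828
outer loop
vertex 0.741 2.047 -2.791
vertex 0.286 1.631 -2.963
vertex 0.391 2.255 -3.064
endloop
endfacet
facet normal 0.299 0.904 0.305
outer loop
vertex 0.741 2.047 -2.791
vertex 0.391 2.255 -3.064
vertex -0.686 2.049 -1.397
endloop
endfacet
facet normal 0.514 -0.221 -0.829
outer loop
vertex 0.391 2.255 -3.064
vertex 0.286 1.631 -2.963
vertex -0.02 2.097 -3.277
endloop
endfacet
facet normal -0.317 0.944 -0.088
outer loop
vertex 0.391 2.255 -3.064
vertex -0.02 2.097 -3.277
vertex -0.686 2.049 -1.397
endloop
endfacet
facet normal 0.515 -0.220 -0.828
outer loop
vertex -0.02 2.097 -3.277
vertex 0.286 1.631 -2.963
vertex -0.252 1.667 -3.307
endloop
endfacet
facet normal -0.835 0.471 -0.284
outer loop
vertex -0.02 2.097 -3.277
vertex -0.252 1.667 -3.307
vertex -0.686 2.049 -1.397
endloop
endfacet
facet normal 0.515 -0.221 -0.828
outer loop
vertex -0.252 1.667 -3.307
vertex 0.286 1.631 -2.963
vertex -0.169 1.216 -3.135
endloop
endfacet
facet normal -0.956 -0.240 -0.169
outer loop
vertex -0.252 1.667 -3.307
vertex -0.169 1.216 -3.135
vertex -0.686 2.049 -1.397
endloop
endfacet
facet normal 0.515 -0.221 -0.828
outer loop
vertex -0.169 1.216 -3.135
vertex 0.286 1.631 -2.963
vertex 0.181 1.008 -2.862
endloop
endfacet
facet normal -0.607 -0.772 0.190
outer loop
vertex -0.169 1.216 -3.135
vertex 0.181 1.008 -2.862
vertex -0.686 2.049 -1.397
endloop
endfacet
facet normal 0.513 -0.221 -0.829
outer loop
vertex 0.181 1.008 -2.862
vertex 0.286 1.631 -2.963
vertex 0.593 1.166 -2.649
endloop
endfacet
facet normal 0.010 -0.812 0.583
outer loop
vertex 0.181 1.008 -2.862
vertex 0.593 1.166 -2.649
vertex -0.686 2.049 -1.397
endloop
endfacet
facet normal 0.515 -0.220 -0.829
outer loop
vertex 0.593 1.166 -2.649
vertex 0.286 1.631 -2.963
vertex 0.825 1.596 -2.619
endloop
endfacet
facet normal 0.528 -0.339 0.779
outer loop
vertex 0.593 1.166 -2.649
vertex 0.825 1.596 -2.619
vertex -0.686 2.049 -1.397
endloop
endfacet
facet normal 0.515 -0.220 -0.829
outer loop
vertex 0.825 1.596 -2.619
vertex 0.286 1.631 -2.963
vertex 0.741 2.047 -2.791
endloop
endfacet
facet normal 0.648 0.374 0.663
outer loop
vertex 0.825 1.596 -2.619
vertex 0.741 2.047 -2.791
vertex -0.686 2.049 -1.397
endloop
endfacet
facet normal -0.543 -0.476 -0.692
outer loop
vertex 0.801 -0.342 2.058
vertex -0.661 0.881 2.364
vertex 1.349 0.579 0.994
endloop
endfacet
facet normal 0.757 -0.634 -0.158
outer loop
vertex 2.261 1.379 2.156
vertex 0.801 -0.342 2.058
vertex 1.349 0.579 0.994
endloop
endfacet
facet normal -0.543 -0.476 -0.692
outer loop
vertex 1.349 0.579 0.994
vertex -0.661 0.881 2.364
vertex -0.113 1.802 1.3
endloop
endfacet
facet normal 0.363 0.610 -0.705
outer loop
vertex -0.113 1.802 1.3
vertex 2.261 1.379 2.156
vertex 1.349 0.579 0.994
endloop
endfacet
facet normal -0.363 -0.610 0.705
outer loop
vertex 0.801 -0.342 2.058
vertex 0.251 1.681 3.526
vertex -0.661 0.881 2.364
endloop
endfacet
facet normal 0.757 -0.634 -0.158
outer loop
vertex 1.713 0.458 3.22
vertex 0.801 -0.342 2.058
vertex 2.261 1.379 2.156
endloop
endfacet
facet normal -0.363 -0.610 0.705
outer loop
vertex 1.713 0.458 3.22
vertex 0.251 1.681 3.526
vertex 0.801 -0.342 2.058
endloop
endfacet
facet normal -0.757 0.634 0.158
outer loop
vertex -0.661 0.881 2.364
vertex 0.251 1.681 3.526
vertex -0.113 1.802 1.3
endloop
endfacet
facet normal 0.363 0.610 -0.705
outer loop
vertex 0.799 2.602 2.462
vertex 2.261 1.379 2.156
vertex -0.113 1.802 1.3
endloop
endfacet
facet normal -0.757 0.634 0.158
outer loop
vertex -0.113 1.802 1.3
vertex 0.251 1.681 3.526
vertex 0.799 2.602 2.462
endloop
endfacet
facet normal 0.543 0.476 0.692
outer loop
vertex 0.799 2.602 2.462
vertex 1.713 0.458 3.22
vertex 2.261 1.379 2.156
endloop
endfacet
facet normal 0.543 0.476 0.692
outer loop
vertex 0.251 1.681 3.526
vertex 1.713 0.458 3.22
vertex 0.799 2.602 2.462
endloop
endfacet

endsolid


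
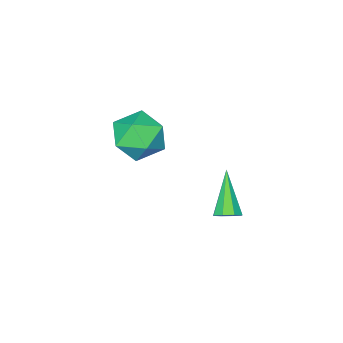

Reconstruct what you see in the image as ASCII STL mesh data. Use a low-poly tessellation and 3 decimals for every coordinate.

solid 
facet normal 0.472 0.546 -0.692
outer loop
vertex 1.001 2.041 -4.084
vertex 0.494 2.27 -4.249
vertex 0.9 2.411 -3.861
endloop
endfacet
facet normal 0.705 -0.215 0.676
outer loop
vertex 1.001 2.041 -4.084
vertex 0.9 2.411 -3.861
vertex -0.474 1.15 -2.831
endloop
endfacet
facet normal 0.472 0.546 -0.692
outer loop
vertex 0.9 2.411 -3.861
vertex 0.494 2.27 -4.249
vertex 0.562 2.698 -3.865
endloop
endfacet
facet normal 0.309 0.376 0.873
outer loop
vertex 0.9 2.411 -3.861
vertex 0.562 2.698 -3.865
vertex -0.474 1.15 -2.831
endloop
endfacet
facet normal 0.471 0.546 -0.692
outer loop
vertex 0.562 2.698 -3.865
vertex 0.494 2.27 -4.249
vertex 0.184 2.734 -4.094
endloop
endfacet
facet normal -0.338 0.669 0.663
outer loop
vertex 0.562 2.698 -3.865
vertex 0.184 2.734 -4.094
vertex -0.474 1.15 -2.831
endloop
endfacet
facet normal 0.472 0.547 -0.692
outer loop
vertex 0.184 2.734 -4.094
vertex 0.494 2.27 -4.249
vertex -0.013 2.498 -4.415
endloop
endfacet
facet normal -0.857 0.489 0.166
outer loop
vertex 0.184 2.734 -4.094
vertex -0.013 2.498 -4.415
vertex -0.474 1.15 -2.831
endloop
endfacet
facet normal 0.472 0.546 -0.692
outer loop
vertex -0.013 2.498 -4.415
vertex 0.494 2.27 -4.249
vertex 0.088 2.128 -4.638
endloop
endfacet
facet normal -0.943 -0.061 -0.326
outer loop
vertex -0.013 2.498 -4.415
vertex 0.088 2.128 -4.638
vertex -0.474 1.15 -2.831
endloop
endfacet
facet normal 0.472 0.546 -0.692
outer loop
vertex 0.088 2.128 -4.638
vertex 0.494 2.27 -4.249
vertex 0.426 1.841 -4.634
endloop
endfacet
facet normal -0.548 -0.653 -0.524
outer loop
vertex 0.088 2.128 -4.638
vertex 0.426 1.841 -4.634
vertex -0.474 1.15 -2.831
endloop
endfacet
facet normal 0.471 0.546 -0.692
outer loop
vertex 0.426 1.841 -4.634
vertex 0.494 2.27 -4.249
vertex 0.804 1.805 -4.405
endloop
endfacet
facet normal 0.099 -0.945 -0.312
outer loop
vertex 0.426 1.841 -4.634
vertex 0.804 1.805 -4.405
vertex -0.474 1.15 -2.831
endloop
endfacet
facet normal 0.472 0.547 -0.692
outer loop
vertex 0.804 1.805 -4.405
vertex 0.494 2.27 -4.249
vertex 1.001 2.041 -4.084
endloop
endfacet
facet normal 0.618 -0.765 0.183
outer loop
vertex 0.804 1.805 -4.405
vertex 1.001 2.041 -4.084
vertex -0.474 1.15 -2.831
endloop
endfacet
facet normal 0.154 0.701 0.697
outer loop
vertex 1.157 -1.545 -2.369
vertex 0.077 -1.839 -1.835
vertex 1.119 -2.415 -1.486
endloop
endfacet
facet normal 0.773 0.435 0.462
outer loop
vertex 1.157 -1.545 -2.369
vertex 1.119 -2.415 -1.486
vertex 1.819 -2.587 -2.496
endloop
endfacet
facet normal 0.805 0.541 -0.243
outer loop
vertex 1.157 -1.545 -2.369
vertex 1.819 -2.587 -2.496
vertex 1.209 -2.117 -3.469
endloop
endfacet
facet normal 0.206 0.872 -0.444
outer loop
vertex 1.157 -1.545 -2.369
vertex 1.209 -2.117 -3.469
vertex 0.133 -1.655 -3.061
endloop
endfacet
facet normal -0.197 0.971 0.137
outer loop
vertex 1.157 -1.545 -2.369
vertex 0.133 -1.655 -3.061
vertex 0.077 -1.839 -1.835
endloop
endfacet
facet normal 0.770 -0.269 0.579
outer loop
vertex 1.819 -2.587 -2.496
vertex 1.119 -2.415 -1.486
vertex 1.147 -3.525 -2.039
endloop
endfacet
facet normal -0.232 0.161 0.959
outer loop
vertex 1.119 -2.415 -1.486
vertex 0.077 -1.839 -1.835
vertex 0.071 -3.063 -1.631
endloop
endfacet
facet normal -0.799 0.599 0.053
outer loop
vertex 0.077 -1.839 -1.835
vertex 0.133 -1.655 -3.061
vertex -0.539 -2.593 -2.604
endloop
endfacet
facet normal -0.148 0.438 -0.887
outer loop
vertex 0.133 -1.655 -3.061
vertex 1.209 -2.117 -3.469
vertex 0.161 -2.765 -3.614
endloop
endfacet
facet normal 0.821 -0.098 -0.562
outer loop
vertex 1.209 -2.117 -3.469
vertex 1.819 -2.587 -2.496
vertex 1.203 -3.341 -3.265
endloop
endfacet
facet normal -0.206 -0.872 0.444
outer loop
vertex 0.123 -3.635 -2.731
vertex 1.147 -3.525 -2.039
vertex 0.071 -3.063 -1.631
endloop
endfacet
facet normal -0.805 -0.541 0.243
outer loop
vertex 0.123 -3.635 -2.731
vertex 0.071 -3.063 -1.631
vertex -0.539 -2.593 -2.604
endloop
endfacet
facet normal -0.773 -0.435 -0.462
outer loop
vertex 0.123 -3.635 -2.731
vertex -0.539 -2.593 -2.604
vertex 0.161 -2.765 -3.614
endloop
endfacet
facet normal -0.154 -0.701 -0.697
outer loop
vertex 0.123 -3.635 -2.731
vertex 0.161 -2.765 -3.614
vertex 1.203 -3.341 -3.265
endloop
endfacet
facet normal 0.197 -0.971 -0.137
outer loop
vertex 0.123 -3.635 -2.731
vertex 1.203 -3.341 -3.265
vertex 1.147 -3.525 -2.039
endloop
endfacet
facet normal 0.148 -0.438 0.887
outer loop
vertex 0.071 -3.063 -1.631
vertex 1.147 -3.525 -2.039
vertex 1.119 -2.415 -1.486
endloop
endfacet
facet normal -0.821 0.098 0.562
outer loop
vertex -0.539 -2.593 -2.604
vertex 0.071 -3.063 -1.631
vertex 0.077 -1.839 -1.835
endloop
endfacet
facet normal -0.770 0.269 -0.579
outer loop
vertex 0.161 -2.765 -3.614
vertex -0.539 -2.593 -2.604
vertex 0.133 -1.655 -3.061
endloop
endfacet
facet normal 0.232 -0.161 -0.959
outer loop
vertex 1.203 -3.341 -3.265
vertex 0.161 -2.765 -3.614
vertex 1.209 -2.117 -3.469
endloop
endfacet
facet normal 0.799 -0.599 -0.053
outer loop
vertex 1.147 -3.525 -2.039
vertex 1.203 -3.341 -3.265
vertex 1.819 -2.587 -2.496
endloop
endfacet

endsolid


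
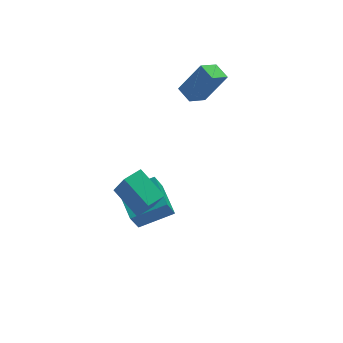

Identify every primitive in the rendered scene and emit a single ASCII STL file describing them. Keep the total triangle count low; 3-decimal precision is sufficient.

solid 
facet normal -0.576 0.058 -0.816
outer loop
vertex 2.605 2.351 1.329
vertex 2.342 3.325 1.584
vertex 3.647 2.817 0.627
endloop
endfacet
facet normal 0.253 -0.936 -0.246
outer loop
vertex 4.838 2.695 2.316
vertex 2.605 2.351 1.329
vertex 3.647 2.817 0.627
endloop
endfacet
facet normal -0.575 0.059 -0.816
outer loop
vertex 3.647 2.817 0.627
vertex 2.342 3.325 1.584
vertex 3.384 3.79 0.883
endloop
endfacet
facet normal 0.778 0.348 -0.523
outer loop
vertex 3.384 3.79 0.883
vertex 4.838 2.695 2.316
vertex 3.647 2.817 0.627
endloop
endfacet
facet normal -0.778 -0.347 0.524
outer loop
vertex 2.605 2.351 1.329
vertex 3.533 3.203 3.273
vertex 2.342 3.325 1.584
endloop
endfacet
facet normal 0.253 -0.936 -0.245
outer loop
vertex 3.796 2.23 3.017
vertex 2.605 2.351 1.329
vertex 4.838 2.695 2.316
endloop
endfacet
facet normal -0.778 -0.348 0.524
outer loop
vertex 3.796 2.23 3.017
vertex 3.533 3.203 3.273
vertex 2.605 2.351 1.329
endloop
endfacet
facet normal -0.252 0.936 0.246
outer loop
vertex 2.342 3.325 1.584
vertex 3.533 3.203 3.273
vertex 3.384 3.79 0.883
endloop
endfacet
facet normal 0.778 0.347 -0.524
outer loop
vertex 4.575 3.669 2.571
vertex 4.838 2.695 2.316
vertex 3.384 3.79 0.883
endloop
endfacet
facet normal -0.253 0.936 0.246
outer loop
vertex 3.384 3.79 0.883
vertex 3.533 3.203 3.273
vertex 4.575 3.669 2.571
endloop
endfacet
facet normal 0.575 -0.058 0.816
outer loop
vertex 4.575 3.669 2.571
vertex 3.796 2.23 3.017
vertex 4.838 2.695 2.316
endloop
endfacet
facet normal 0.576 -0.059 0.815
outer loop
vertex 3.533 3.203 3.273
vertex 3.796 2.23 3.017
vertex 4.575 3.669 2.571
endloop
endfacet
facet normal -0.910 -0.414 0.027
outer loop
vertex -2.124 -4.722 1.441
vertex -2.805 -3.169 2.277
vertex -2.465 -4.07 -0.047
endloop
endfacet
facet normal 0.360 -0.821 -0.442
outer loop
vertex -1.455 -3.611 -0.077
vertex -2.124 -4.722 1.441
vertex -2.465 -4.07 -0.047
endloop
endfacet
facet normal -0.910 -0.414 0.027
outer loop
vertex -2.465 -4.07 -0.047
vertex -2.805 -3.169 2.277
vertex -3.146 -2.518 0.788
endloop
endfacet
facet normal -0.205 0.392 -0.897
outer loop
vertex -3.146 -2.518 0.788
vertex -1.455 -3.611 -0.077
vertex -2.465 -4.07 -0.047
endloop
endfacet
facet normal 0.205 -0.393 0.897
outer loop
vertex -2.124 -4.722 1.441
vertex -1.795 -2.71 2.247
vertex -2.805 -3.169 2.277
endloop
endfacet
facet normal 0.361 -0.821 -0.442
outer loop
vertex -1.114 -4.262 1.412
vertex -2.124 -4.722 1.441
vertex -1.455 -3.611 -0.077
endloop
endfacet
facet normal 0.205 -0.393 0.897
outer loop
vertex -1.114 -4.262 1.412
vertex -1.795 -2.71 2.247
vertex -2.124 -4.722 1.441
endloop
endfacet
facet normal -0.360 0.822 0.442
outer loop
vertex -2.805 -3.169 2.277
vertex -1.795 -2.71 2.247
vertex -3.146 -2.518 0.788
endloop
endfacet
facet normal -0.205 0.393 -0.897
outer loop
vertex -2.136 -2.058 0.759
vertex -1.455 -3.611 -0.077
vertex -3.146 -2.518 0.788
endloop
endfacet
facet normal -0.361 0.821 0.442
outer loop
vertex -3.146 -2.518 0.788
vertex -1.795 -2.71 2.247
vertex -2.136 -2.058 0.759
endloop
endfacet
facet normal 0.910 0.414 -0.027
outer loop
vertex -2.136 -2.058 0.759
vertex -1.114 -4.262 1.412
vertex -1.455 -3.611 -0.077
endloop
endfacet
facet normal 0.910 0.414 -0.027
outer loop
vertex -1.795 -2.71 2.247
vertex -1.114 -4.262 1.412
vertex -2.136 -2.058 0.759
endloop
endfacet
facet normal -0.939 0.084 -0.334
outer loop
vertex -1.925 -1.272 -3.572
vertex -1.948 0.555 -3.05
vertex -1.337 -0.823 -5.114
endloop
endfacet
facet normal 0.012 -0.961 -0.275
outer loop
vertex 0.588 -0.995 -4.43
vertex -1.925 -1.272 -3.572
vertex -1.337 -0.823 -5.114
endloop
endfacet
facet normal -0.939 0.084 -0.334
outer loop
vertex -1.337 -0.823 -5.114
vertex -1.948 0.555 -3.05
vertex -1.36 1.003 -4.592
endloop
endfacet
facet normal 0.344 0.262 -0.902
outer loop
vertex -1.36 1.003 -4.592
vertex 0.588 -0.995 -4.43
vertex -1.337 -0.823 -5.114
endloop
endfacet
facet normal -0.344 -0.262 0.902
outer loop
vertex -1.925 -1.272 -3.572
vertex -0.023 0.383 -2.366
vertex -1.948 0.555 -3.05
endloop
endfacet
facet normal 0.012 -0.961 -0.275
outer loop
vertex -0.0 -1.443 -2.888
vertex -1.925 -1.272 -3.572
vertex 0.588 -0.995 -4.43
endloop
endfacet
facet normal -0.344 -0.262 0.902
outer loop
vertex -0.0 -1.443 -2.888
vertex -0.023 0.383 -2.366
vertex -1.925 -1.272 -3.572
endloop
endfacet
facet normal -0.012 0.961 0.275
outer loop
vertex -1.948 0.555 -3.05
vertex -0.023 0.383 -2.366
vertex -1.36 1.003 -4.592
endloop
endfacet
facet normal 0.344 0.262 -0.902
outer loop
vertex 0.565 0.832 -3.908
vertex 0.588 -0.995 -4.43
vertex -1.36 1.003 -4.592
endloop
endfacet
facet normal -0.012 0.961 0.275
outer loop
vertex -1.36 1.003 -4.592
vertex -0.023 0.383 -2.366
vertex 0.565 0.832 -3.908
endloop
endfacet
facet normal 0.939 -0.084 0.334
outer loop
vertex 0.565 0.832 -3.908
vertex -0.0 -1.443 -2.888
vertex 0.588 -0.995 -4.43
endloop
endfacet
facet normal 0.939 -0.084 0.334
outer loop
vertex -0.023 0.383 -2.366
vertex -0.0 -1.443 -2.888
vertex 0.565 0.832 -3.908
endloop
endfacet

endsolid


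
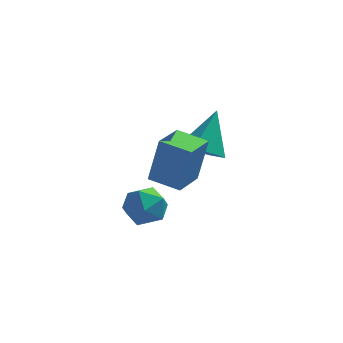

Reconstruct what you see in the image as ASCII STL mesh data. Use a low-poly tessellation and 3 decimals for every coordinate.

solid 
facet normal -0.231 0.948 0.221
outer loop
vertex -1.216 -0.145 1.991
vertex -1.752 -0.407 2.554
vertex -0.972 -0.266 2.765
endloop
endfacet
facet normal 0.445 0.895 -0.000
outer loop
vertex -1.216 -0.145 1.991
vertex -0.972 -0.266 2.765
vertex -0.494 -0.504 2.142
endloop
endfacet
facet normal 0.442 0.612 -0.656
outer loop
vertex -1.216 -0.145 1.991
vertex -0.494 -0.504 2.142
vertex -0.979 -0.792 1.547
endloop
endfacet
facet normal -0.238 0.489 -0.839
outer loop
vertex -1.216 -0.145 1.991
vertex -0.979 -0.792 1.547
vertex -1.756 -0.733 1.802
endloop
endfacet
facet normal -0.653 0.696 -0.298
outer loop
vertex -1.216 -0.145 1.991
vertex -1.756 -0.733 1.802
vertex -1.752 -0.407 2.554
endloop
endfacet
facet normal 0.785 0.442 0.433
outer loop
vertex -0.494 -0.504 2.142
vertex -0.972 -0.266 2.765
vertex -0.584 -0.987 2.798
endloop
endfacet
facet normal -0.309 0.526 0.792
outer loop
vertex -0.972 -0.266 2.765
vertex -1.752 -0.407 2.554
vertex -1.361 -0.928 3.053
endloop
endfacet
facet normal -0.992 0.121 -0.047
outer loop
vertex -1.752 -0.407 2.554
vertex -1.756 -0.733 1.802
vertex -1.846 -1.216 2.458
endloop
endfacet
facet normal -0.319 -0.214 -0.923
outer loop
vertex -1.756 -0.733 1.802
vertex -0.979 -0.792 1.547
vertex -1.368 -1.454 1.835
endloop
endfacet
facet normal 0.779 -0.016 -0.627
outer loop
vertex -0.979 -0.792 1.547
vertex -0.494 -0.504 2.142
vertex -0.588 -1.313 2.046
endloop
endfacet
facet normal 0.238 -0.489 0.839
outer loop
vertex -1.124 -1.575 2.609
vertex -0.584 -0.987 2.798
vertex -1.361 -0.928 3.053
endloop
endfacet
facet normal -0.442 -0.612 0.656
outer loop
vertex -1.124 -1.575 2.609
vertex -1.361 -0.928 3.053
vertex -1.846 -1.216 2.458
endloop
endfacet
facet normal -0.445 -0.895 0.000
outer loop
vertex -1.124 -1.575 2.609
vertex -1.846 -1.216 2.458
vertex -1.368 -1.454 1.835
endloop
endfacet
facet normal 0.231 -0.948 -0.221
outer loop
vertex -1.124 -1.575 2.609
vertex -1.368 -1.454 1.835
vertex -0.588 -1.313 2.046
endloop
endfacet
facet normal 0.653 -0.696 0.298
outer loop
vertex -1.124 -1.575 2.609
vertex -0.588 -1.313 2.046
vertex -0.584 -0.987 2.798
endloop
endfacet
facet normal 0.319 0.214 0.923
outer loop
vertex -1.361 -0.928 3.053
vertex -0.584 -0.987 2.798
vertex -0.972 -0.266 2.765
endloop
endfacet
facet normal -0.779 0.016 0.627
outer loop
vertex -1.846 -1.216 2.458
vertex -1.361 -0.928 3.053
vertex -1.752 -0.407 2.554
endloop
endfacet
facet normal -0.785 -0.442 -0.433
outer loop
vertex -1.368 -1.454 1.835
vertex -1.846 -1.216 2.458
vertex -1.756 -0.733 1.802
endloop
endfacet
facet normal 0.309 -0.526 -0.792
outer loop
vertex -0.588 -1.313 2.046
vertex -1.368 -1.454 1.835
vertex -0.979 -0.792 1.547
endloop
endfacet
facet normal 0.992 -0.121 0.047
outer loop
vertex -0.584 -0.987 2.798
vertex -0.588 -1.313 2.046
vertex -0.494 -0.504 2.142
endloop
endfacet
facet normal -0.907 0.399 0.136
outer loop
vertex -0.881 1.053 4.035
vertex -0.395 2.244 3.786
vertex -1.226 0.842 2.353
endloop
endfacet
facet normal -0.371 -0.909 0.190
outer loop
vertex -0.165 0.376 2.194
vertex -0.881 1.053 4.035
vertex -1.226 0.842 2.353
endloop
endfacet
facet normal -0.907 0.398 0.137
outer loop
vertex -1.226 0.842 2.353
vertex -0.395 2.244 3.786
vertex -0.741 2.033 2.104
endloop
endfacet
facet normal -0.199 -0.122 -0.972
outer loop
vertex -0.741 2.033 2.104
vertex -0.165 0.376 2.194
vertex -1.226 0.842 2.353
endloop
endfacet
facet normal 0.199 0.122 0.972
outer loop
vertex -0.881 1.053 4.035
vertex 0.666 1.778 3.627
vertex -0.395 2.244 3.786
endloop
endfacet
facet normal -0.370 -0.909 0.190
outer loop
vertex 0.181 0.587 3.876
vertex -0.881 1.053 4.035
vertex -0.165 0.376 2.194
endloop
endfacet
facet normal 0.199 0.122 0.972
outer loop
vertex 0.181 0.587 3.876
vertex 0.666 1.778 3.627
vertex -0.881 1.053 4.035
endloop
endfacet
facet normal 0.371 0.909 -0.190
outer loop
vertex -0.395 2.244 3.786
vertex 0.666 1.778 3.627
vertex -0.741 2.033 2.104
endloop
endfacet
facet normal -0.199 -0.122 -0.972
outer loop
vertex 0.321 1.567 1.945
vertex -0.165 0.376 2.194
vertex -0.741 2.033 2.104
endloop
endfacet
facet normal 0.370 0.909 -0.190
outer loop
vertex -0.741 2.033 2.104
vertex 0.666 1.778 3.627
vertex 0.321 1.567 1.945
endloop
endfacet
facet normal 0.907 -0.399 -0.137
outer loop
vertex 0.321 1.567 1.945
vertex 0.181 0.587 3.876
vertex -0.165 0.376 2.194
endloop
endfacet
facet normal 0.907 -0.398 -0.136
outer loop
vertex 0.666 1.778 3.627
vertex 0.181 0.587 3.876
vertex 0.321 1.567 1.945
endloop
endfacet
facet normal -0.250 -0.607 -0.754
outer loop
vertex 0.924 2.15 2.704
vertex 0.377 2.712 2.433
vertex 1.161 2.729 2.159
endloop
endfacet
facet normal 0.951 -0.124 0.282
outer loop
vertex 0.924 2.15 2.704
vertex 1.161 2.729 2.159
vertex 0.823 3.788 3.767
endloop
endfacet
facet normal -0.250 -0.608 -0.753
outer loop
vertex 1.161 2.729 2.159
vertex 0.377 2.712 2.433
vertex 0.614 3.291 1.887
endloop
endfacet
facet normal 0.751 0.613 -0.245
outer loop
vertex 1.161 2.729 2.159
vertex 0.614 3.291 1.887
vertex 0.823 3.788 3.767
endloop
endfacet
facet normal -0.252 -0.607 -0.753
outer loop
vertex 0.614 3.291 1.887
vertex 0.377 2.712 2.433
vertex -0.169 3.275 2.162
endloop
endfacet
facet normal -0.105 0.964 -0.243
outer loop
vertex 0.614 3.291 1.887
vertex -0.169 3.275 2.162
vertex 0.823 3.788 3.767
endloop
endfacet
facet normal -0.252 -0.607 -0.753
outer loop
vertex -0.169 3.275 2.162
vertex 0.377 2.712 2.433
vertex -0.406 2.696 2.708
endloop
endfacet
facet normal -0.762 0.581 0.285
outer loop
vertex -0.169 3.275 2.162
vertex -0.406 2.696 2.708
vertex 0.823 3.788 3.767
endloop
endfacet
facet normal -0.252 -0.608 -0.753
outer loop
vertex -0.406 2.696 2.708
vertex 0.377 2.712 2.433
vertex 0.141 2.133 2.979
endloop
endfacet
facet normal -0.562 -0.155 0.812
outer loop
vertex -0.406 2.696 2.708
vertex 0.141 2.133 2.979
vertex 0.823 3.788 3.767
endloop
endfacet
facet normal -0.251 -0.608 -0.753
outer loop
vertex 0.141 2.133 2.979
vertex 0.377 2.712 2.433
vertex 0.924 2.15 2.704
endloop
endfacet
facet normal 0.295 -0.507 0.810
outer loop
vertex 0.141 2.133 2.979
vertex 0.924 2.15 2.704
vertex 0.823 3.788 3.767
endloop
endfacet

endsolid


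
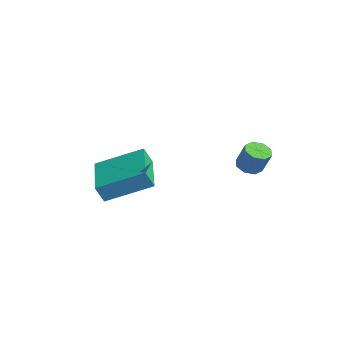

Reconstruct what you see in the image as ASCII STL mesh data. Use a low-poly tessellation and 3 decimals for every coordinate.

solid 
facet normal -0.389 -0.165 -0.906
outer loop
vertex -0.563 2.114 -1.738
vertex -0.968 2.518 -1.638
vertex -0.435 2.52 -1.867
endloop
endfacet
facet normal 0.875 -0.374 -0.307
outer loop
vertex -0.563 2.114 -1.738
vertex -0.435 2.52 -1.867
vertex -0.128 2.299 -0.723
endloop
endfacet
facet normal 0.874 -0.376 -0.307
outer loop
vertex -0.128 2.299 -0.723
vertex -0.435 2.52 -1.867
vertex 0.001 2.704 -0.851
endloop
endfacet
facet normal 0.389 0.163 0.907
outer loop
vertex -0.128 2.299 -0.723
vertex 0.001 2.704 -0.851
vertex -0.532 2.702 -0.622
endloop
endfacet
facet normal -0.389 -0.164 -0.907
outer loop
vertex -0.435 2.52 -1.867
vertex -0.968 2.518 -1.638
vertex -0.619 2.924 -1.861
endloop
endfacet
facet normal 0.823 0.381 -0.422
outer loop
vertex -0.435 2.52 -1.867
vertex -0.619 2.924 -1.861
vertex 0.001 2.704 -0.851
endloop
endfacet
facet normal 0.823 0.380 -0.422
outer loop
vertex 0.001 2.704 -0.851
vertex -0.619 2.924 -1.861
vertex -0.183 3.108 -0.846
endloop
endfacet
facet normal 0.389 0.166 0.906
outer loop
vertex 0.001 2.704 -0.851
vertex -0.183 3.108 -0.846
vertex -0.532 2.702 -0.622
endloop
endfacet
facet normal -0.388 -0.164 -0.907
outer loop
vertex -0.619 2.924 -1.861
vertex -0.968 2.518 -1.638
vertex -1.007 3.09 -1.725
endloop
endfacet
facet normal 0.289 0.913 -0.290
outer loop
vertex -0.619 2.924 -1.861
vertex -1.007 3.09 -1.725
vertex -0.183 3.108 -0.846
endloop
endfacet
facet normal 0.288 0.913 -0.289
outer loop
vertex -0.183 3.108 -0.846
vertex -1.007 3.09 -1.725
vertex -0.571 3.274 -0.709
endloop
endfacet
facet normal 0.390 0.164 0.906
outer loop
vertex -0.183 3.108 -0.846
vertex -0.571 3.274 -0.709
vertex -0.532 2.702 -0.622
endloop
endfacet
facet normal -0.390 -0.164 -0.906
outer loop
vertex -1.007 3.09 -1.725
vertex -0.968 2.518 -1.638
vertex -1.372 2.921 -1.537
endloop
endfacet
facet normal -0.415 0.910 0.013
outer loop
vertex -1.007 3.09 -1.725
vertex -1.372 2.921 -1.537
vertex -0.571 3.274 -0.709
endloop
endfacet
facet normal -0.413 0.911 0.011
outer loop
vertex -0.571 3.274 -0.709
vertex -1.372 2.921 -1.537
vertex -0.937 3.106 -0.522
endloop
endfacet
facet normal 0.388 0.164 0.907
outer loop
vertex -0.571 3.274 -0.709
vertex -0.937 3.106 -0.522
vertex -0.532 2.702 -0.622
endloop
endfacet
facet normal -0.389 -0.163 -0.907
outer loop
vertex -1.372 2.921 -1.537
vertex -0.968 2.518 -1.638
vertex -1.501 2.516 -1.409
endloop
endfacet
facet normal -0.875 0.375 0.306
outer loop
vertex -1.372 2.921 -1.537
vertex -1.501 2.516 -1.409
vertex -0.937 3.106 -0.522
endloop
endfacet
facet normal -0.875 0.374 0.308
outer loop
vertex -0.937 3.106 -0.522
vertex -1.501 2.516 -1.409
vertex -1.065 2.7 -0.393
endloop
endfacet
facet normal 0.389 0.165 0.906
outer loop
vertex -0.937 3.106 -0.522
vertex -1.065 2.7 -0.393
vertex -0.532 2.702 -0.622
endloop
endfacet
facet normal -0.389 -0.166 -0.906
outer loop
vertex -1.501 2.516 -1.409
vertex -0.968 2.518 -1.638
vertex -1.317 2.112 -1.414
endloop
endfacet
facet normal -0.823 -0.380 0.422
outer loop
vertex -1.501 2.516 -1.409
vertex -1.317 2.112 -1.414
vertex -1.065 2.7 -0.393
endloop
endfacet
facet normal -0.823 -0.381 0.422
outer loop
vertex -1.065 2.7 -0.393
vertex -1.317 2.112 -1.414
vertex -0.881 2.296 -0.399
endloop
endfacet
facet normal 0.389 0.164 0.907
outer loop
vertex -1.065 2.7 -0.393
vertex -0.881 2.296 -0.399
vertex -0.532 2.702 -0.622
endloop
endfacet
facet normal -0.390 -0.164 -0.906
outer loop
vertex -1.317 2.112 -1.414
vertex -0.968 2.518 -1.638
vertex -0.929 1.946 -1.551
endloop
endfacet
facet normal -0.288 -0.913 0.289
outer loop
vertex -1.317 2.112 -1.414
vertex -0.929 1.946 -1.551
vertex -0.881 2.296 -0.399
endloop
endfacet
facet normal -0.289 -0.913 0.289
outer loop
vertex -0.881 2.296 -0.399
vertex -0.929 1.946 -1.551
vertex -0.493 2.13 -0.535
endloop
endfacet
facet normal 0.388 0.164 0.907
outer loop
vertex -0.881 2.296 -0.399
vertex -0.493 2.13 -0.535
vertex -0.532 2.702 -0.622
endloop
endfacet
facet normal -0.388 -0.164 -0.907
outer loop
vertex -0.929 1.946 -1.551
vertex -0.968 2.518 -1.638
vertex -0.563 2.114 -1.738
endloop
endfacet
facet normal 0.412 -0.911 -0.012
outer loop
vertex -0.929 1.946 -1.551
vertex -0.563 2.114 -1.738
vertex -0.493 2.13 -0.535
endloop
endfacet
facet normal 0.415 -0.910 -0.012
outer loop
vertex -0.493 2.13 -0.535
vertex -0.563 2.114 -1.738
vertex -0.128 2.299 -0.723
endloop
endfacet
facet normal 0.390 0.164 0.906
outer loop
vertex -0.493 2.13 -0.535
vertex -0.128 2.299 -0.723
vertex -0.532 2.702 -0.622
endloop
endfacet
facet normal -0.932 0.346 0.111
outer loop
vertex -4.599 -2.604 -2.261
vertex -3.825 -0.796 -1.391
vertex -4.558 -2.241 -3.051
endloop
endfacet
facet normal -0.360 -0.841 -0.405
outer loop
vertex -2.555 -2.984 -3.289
vertex -4.599 -2.604 -2.261
vertex -4.558 -2.241 -3.051
endloop
endfacet
facet normal -0.932 0.345 0.111
outer loop
vertex -4.558 -2.241 -3.051
vertex -3.825 -0.796 -1.391
vertex -3.785 -0.433 -2.181
endloop
endfacet
facet normal 0.047 0.417 -0.908
outer loop
vertex -3.785 -0.433 -2.181
vertex -2.555 -2.984 -3.289
vertex -4.558 -2.241 -3.051
endloop
endfacet
facet normal -0.047 -0.417 0.908
outer loop
vertex -4.599 -2.604 -2.261
vertex -1.822 -1.539 -1.629
vertex -3.825 -0.796 -1.391
endloop
endfacet
facet normal -0.360 -0.841 -0.405
outer loop
vertex -2.595 -3.347 -2.499
vertex -4.599 -2.604 -2.261
vertex -2.555 -2.984 -3.289
endloop
endfacet
facet normal -0.047 -0.417 0.908
outer loop
vertex -2.595 -3.347 -2.499
vertex -1.822 -1.539 -1.629
vertex -4.599 -2.604 -2.261
endloop
endfacet
facet normal 0.360 0.841 0.405
outer loop
vertex -3.825 -0.796 -1.391
vertex -1.822 -1.539 -1.629
vertex -3.785 -0.433 -2.181
endloop
endfacet
facet normal 0.047 0.417 -0.908
outer loop
vertex -1.781 -1.176 -2.419
vertex -2.555 -2.984 -3.289
vertex -3.785 -0.433 -2.181
endloop
endfacet
facet normal 0.360 0.841 0.405
outer loop
vertex -3.785 -0.433 -2.181
vertex -1.822 -1.539 -1.629
vertex -1.781 -1.176 -2.419
endloop
endfacet
facet normal 0.932 -0.345 -0.111
outer loop
vertex -1.781 -1.176 -2.419
vertex -2.595 -3.347 -2.499
vertex -2.555 -2.984 -3.289
endloop
endfacet
facet normal 0.932 -0.345 -0.110
outer loop
vertex -1.822 -1.539 -1.629
vertex -2.595 -3.347 -2.499
vertex -1.781 -1.176 -2.419
endloop
endfacet

endsolid


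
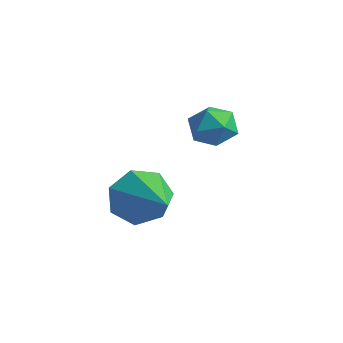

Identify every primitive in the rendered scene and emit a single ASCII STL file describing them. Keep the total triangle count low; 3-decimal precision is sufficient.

solid 
facet normal -0.897 0.290 -0.334
outer loop
vertex -3.859 -3.287 -3.404
vertex -4.264 -3.705 -2.678
vertex -3.956 -2.83 -2.746
endloop
endfacet
facet normal 0.742 0.597 -0.305
outer loop
vertex -3.859 -3.287 -3.404
vertex -3.956 -2.83 -2.746
vertex -2.496 -4.275 -2.022
endloop
endfacet
facet normal -0.897 0.290 -0.334
outer loop
vertex -3.956 -2.83 -2.746
vertex -4.264 -3.705 -2.678
vertex -4.285 -3.032 -2.037
endloop
endfacet
facet normal 0.508 0.737 0.446
outer loop
vertex -3.956 -2.83 -2.746
vertex -4.285 -3.032 -2.037
vertex -2.496 -4.275 -2.022
endloop
endfacet
facet normal -0.897 0.289 -0.333
outer loop
vertex -4.285 -3.032 -2.037
vertex -4.264 -3.705 -2.678
vertex -4.597 -3.74 -1.811
endloop
endfacet
facet normal 0.157 0.237 0.959
outer loop
vertex -4.285 -3.032 -2.037
vertex -4.597 -3.74 -1.811
vertex -2.496 -4.275 -2.022
endloop
endfacet
facet normal -0.897 0.290 -0.333
outer loop
vertex -4.597 -3.74 -1.811
vertex -4.264 -3.705 -2.678
vertex -4.659 -4.422 -2.238
endloop
endfacet
facet normal -0.049 -0.527 0.849
outer loop
vertex -4.597 -3.74 -1.811
vertex -4.659 -4.422 -2.238
vertex -2.496 -4.275 -2.022
endloop
endfacet
facet normal -0.897 0.290 -0.333
outer loop
vertex -4.659 -4.422 -2.238
vertex -4.264 -3.705 -2.678
vertex -4.423 -4.564 -2.997
endloop
endfacet
facet normal 0.047 -0.979 0.198
outer loop
vertex -4.659 -4.422 -2.238
vertex -4.423 -4.564 -2.997
vertex -2.496 -4.275 -2.022
endloop
endfacet
facet normal -0.897 0.290 -0.333
outer loop
vertex -4.423 -4.564 -2.997
vertex -4.264 -3.705 -2.678
vertex -4.067 -4.058 -3.516
endloop
endfacet
facet normal 0.372 -0.779 -0.504
outer loop
vertex -4.423 -4.564 -2.997
vertex -4.067 -4.058 -3.516
vertex -2.496 -4.275 -2.022
endloop
endfacet
facet normal -0.897 0.290 -0.333
outer loop
vertex -4.067 -4.058 -3.516
vertex -4.264 -3.705 -2.678
vertex -3.859 -3.287 -3.404
endloop
endfacet
facet normal 0.681 -0.078 -0.728
outer loop
vertex -4.067 -4.058 -3.516
vertex -3.859 -3.287 -3.404
vertex -2.496 -4.275 -2.022
endloop
endfacet
facet normal -0.096 0.284 0.954
outer loop
vertex -3.198 -2.271 0.559
vertex -2.741 -2.784 0.758
vertex -2.497 -2.134 0.589
endloop
endfacet
facet normal -0.186 0.838 0.513
outer loop
vertex -3.198 -2.271 0.559
vertex -2.497 -2.134 0.589
vertex -2.886 -1.886 0.043
endloop
endfacet
facet normal -0.726 0.684 0.072
outer loop
vertex -3.198 -2.271 0.559
vertex -2.886 -1.886 0.043
vertex -3.372 -2.384 -0.125
endloop
endfacet
facet normal -0.970 0.035 0.241
outer loop
vertex -3.198 -2.271 0.559
vertex -3.372 -2.384 -0.125
vertex -3.282 -2.938 0.317
endloop
endfacet
facet normal -0.580 -0.212 0.786
outer loop
vertex -3.198 -2.271 0.559
vertex -3.282 -2.938 0.317
vertex -2.741 -2.784 0.758
endloop
endfacet
facet normal 0.408 0.905 0.121
outer loop
vertex -2.886 -1.886 0.043
vertex -2.497 -2.134 0.589
vertex -2.238 -2.162 -0.077
endloop
endfacet
facet normal 0.552 0.010 0.834
outer loop
vertex -2.497 -2.134 0.589
vertex -2.741 -2.784 0.758
vertex -2.148 -2.716 0.365
endloop
endfacet
facet normal -0.233 -0.793 0.563
outer loop
vertex -2.741 -2.784 0.758
vertex -3.282 -2.938 0.317
vertex -2.634 -3.214 0.197
endloop
endfacet
facet normal -0.862 -0.394 -0.319
outer loop
vertex -3.282 -2.938 0.317
vertex -3.372 -2.384 -0.125
vertex -3.023 -2.966 -0.349
endloop
endfacet
facet normal -0.468 0.656 -0.592
outer loop
vertex -3.372 -2.384 -0.125
vertex -2.886 -1.886 0.043
vertex -2.779 -2.316 -0.518
endloop
endfacet
facet normal 0.970 -0.035 -0.241
outer loop
vertex -2.322 -2.829 -0.319
vertex -2.238 -2.162 -0.077
vertex -2.148 -2.716 0.365
endloop
endfacet
facet normal 0.726 -0.684 -0.072
outer loop
vertex -2.322 -2.829 -0.319
vertex -2.148 -2.716 0.365
vertex -2.634 -3.214 0.197
endloop
endfacet
facet normal 0.186 -0.838 -0.513
outer loop
vertex -2.322 -2.829 -0.319
vertex -2.634 -3.214 0.197
vertex -3.023 -2.966 -0.349
endloop
endfacet
facet normal 0.096 -0.284 -0.954
outer loop
vertex -2.322 -2.829 -0.319
vertex -3.023 -2.966 -0.349
vertex -2.779 -2.316 -0.518
endloop
endfacet
facet normal 0.580 0.212 -0.786
outer loop
vertex -2.322 -2.829 -0.319
vertex -2.779 -2.316 -0.518
vertex -2.238 -2.162 -0.077
endloop
endfacet
facet normal 0.862 0.394 0.319
outer loop
vertex -2.148 -2.716 0.365
vertex -2.238 -2.162 -0.077
vertex -2.497 -2.134 0.589
endloop
endfacet
facet normal 0.468 -0.656 0.592
outer loop
vertex -2.634 -3.214 0.197
vertex -2.148 -2.716 0.365
vertex -2.741 -2.784 0.758
endloop
endfacet
facet normal -0.408 -0.905 -0.121
outer loop
vertex -3.023 -2.966 -0.349
vertex -2.634 -3.214 0.197
vertex -3.282 -2.938 0.317
endloop
endfacet
facet normal -0.552 -0.010 -0.834
outer loop
vertex -2.779 -2.316 -0.518
vertex -3.023 -2.966 -0.349
vertex -3.372 -2.384 -0.125
endloop
endfacet
facet normal 0.233 0.793 -0.563
outer loop
vertex -2.238 -2.162 -0.077
vertex -2.779 -2.316 -0.518
vertex -2.886 -1.886 0.043
endloop
endfacet

endsolid
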